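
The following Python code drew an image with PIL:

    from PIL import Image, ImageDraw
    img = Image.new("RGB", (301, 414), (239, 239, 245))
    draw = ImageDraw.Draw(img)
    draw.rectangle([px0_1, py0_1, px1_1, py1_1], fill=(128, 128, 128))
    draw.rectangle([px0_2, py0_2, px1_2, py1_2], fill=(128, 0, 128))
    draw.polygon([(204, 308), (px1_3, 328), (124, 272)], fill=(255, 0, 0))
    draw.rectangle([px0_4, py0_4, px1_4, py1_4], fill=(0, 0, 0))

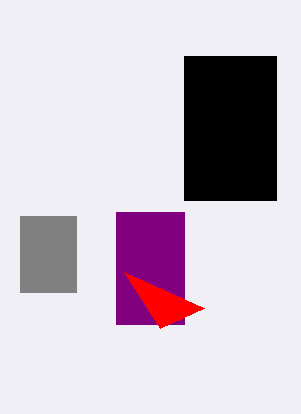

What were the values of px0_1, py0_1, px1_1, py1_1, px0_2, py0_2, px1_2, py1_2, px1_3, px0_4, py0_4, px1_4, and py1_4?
px0_1 = 20
py0_1 = 216
px1_1 = 76
py1_1 = 292
px0_2 = 116
py0_2 = 212
px1_2 = 184
py1_2 = 324
px1_3 = 160
px0_4 = 184
py0_4 = 56
px1_4 = 276
py1_4 = 200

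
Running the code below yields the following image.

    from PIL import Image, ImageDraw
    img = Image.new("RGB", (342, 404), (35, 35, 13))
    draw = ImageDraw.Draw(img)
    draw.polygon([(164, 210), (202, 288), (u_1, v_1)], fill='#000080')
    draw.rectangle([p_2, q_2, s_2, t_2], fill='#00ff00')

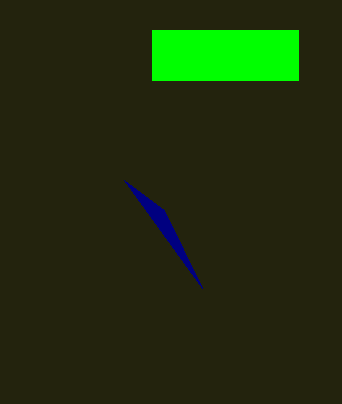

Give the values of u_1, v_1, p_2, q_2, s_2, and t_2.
u_1 = 124; v_1 = 180; p_2 = 152; q_2 = 30; s_2 = 298; t_2 = 80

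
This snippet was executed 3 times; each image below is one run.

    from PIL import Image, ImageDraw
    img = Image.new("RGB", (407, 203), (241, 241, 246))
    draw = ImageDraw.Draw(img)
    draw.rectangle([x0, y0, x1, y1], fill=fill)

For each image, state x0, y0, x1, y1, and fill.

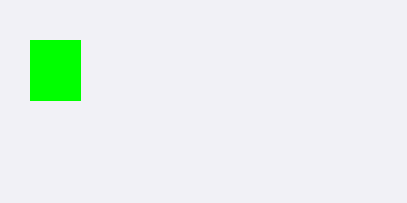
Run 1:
x0 = 30
y0 = 40
x1 = 80
y1 = 100
fill = 'lime'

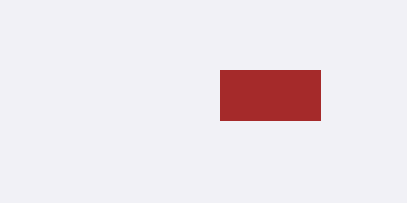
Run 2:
x0 = 220
y0 = 70
x1 = 320
y1 = 120
fill = 'brown'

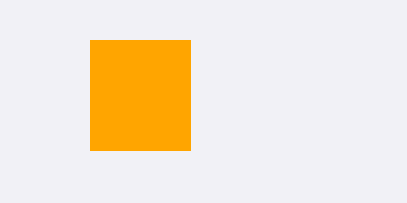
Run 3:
x0 = 90
y0 = 40
x1 = 190
y1 = 150
fill = 'orange'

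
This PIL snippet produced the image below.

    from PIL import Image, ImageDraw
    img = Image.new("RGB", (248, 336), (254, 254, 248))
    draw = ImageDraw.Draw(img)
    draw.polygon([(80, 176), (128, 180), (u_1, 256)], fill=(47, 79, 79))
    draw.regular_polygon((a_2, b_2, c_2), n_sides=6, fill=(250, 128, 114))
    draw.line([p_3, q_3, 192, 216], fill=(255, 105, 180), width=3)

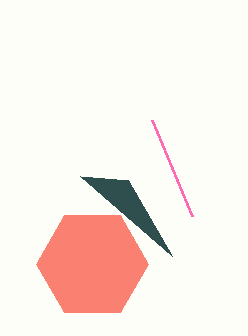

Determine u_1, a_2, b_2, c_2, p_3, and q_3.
u_1 = 172, a_2 = 92, b_2 = 264, c_2 = 56, p_3 = 152, q_3 = 120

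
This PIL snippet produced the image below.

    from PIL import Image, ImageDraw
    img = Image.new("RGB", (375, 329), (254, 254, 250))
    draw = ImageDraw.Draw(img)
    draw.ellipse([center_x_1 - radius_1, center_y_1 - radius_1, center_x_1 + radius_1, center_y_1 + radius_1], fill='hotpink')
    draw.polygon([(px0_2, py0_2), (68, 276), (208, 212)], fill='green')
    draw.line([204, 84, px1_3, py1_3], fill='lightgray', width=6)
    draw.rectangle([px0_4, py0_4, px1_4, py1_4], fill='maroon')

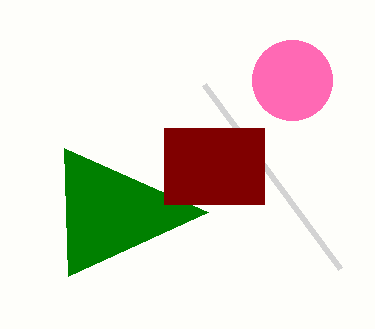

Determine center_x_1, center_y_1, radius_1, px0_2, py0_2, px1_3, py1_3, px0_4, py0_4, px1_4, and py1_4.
center_x_1 = 292
center_y_1 = 80
radius_1 = 40
px0_2 = 64
py0_2 = 148
px1_3 = 340
py1_3 = 268
px0_4 = 164
py0_4 = 128
px1_4 = 264
py1_4 = 204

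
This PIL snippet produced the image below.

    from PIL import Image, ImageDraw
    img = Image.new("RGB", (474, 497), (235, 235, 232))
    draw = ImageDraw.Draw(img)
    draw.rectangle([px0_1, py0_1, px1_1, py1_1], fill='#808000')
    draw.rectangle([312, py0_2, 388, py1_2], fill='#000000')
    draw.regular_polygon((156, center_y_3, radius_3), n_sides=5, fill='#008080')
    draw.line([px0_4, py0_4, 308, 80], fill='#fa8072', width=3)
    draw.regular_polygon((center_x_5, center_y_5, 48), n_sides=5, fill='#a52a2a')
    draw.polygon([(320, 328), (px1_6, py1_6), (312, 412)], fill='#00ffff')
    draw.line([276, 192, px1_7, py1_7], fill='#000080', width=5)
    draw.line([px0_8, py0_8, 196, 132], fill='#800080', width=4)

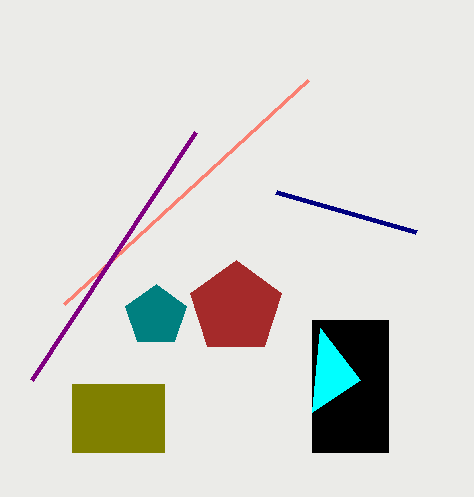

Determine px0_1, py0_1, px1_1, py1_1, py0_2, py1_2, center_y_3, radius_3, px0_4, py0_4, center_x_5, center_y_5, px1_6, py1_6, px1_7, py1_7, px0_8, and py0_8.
px0_1 = 72; py0_1 = 384; px1_1 = 164; py1_1 = 452; py0_2 = 320; py1_2 = 452; center_y_3 = 316; radius_3 = 32; px0_4 = 64; py0_4 = 304; center_x_5 = 236; center_y_5 = 308; px1_6 = 360; py1_6 = 380; px1_7 = 416; py1_7 = 232; px0_8 = 32; py0_8 = 380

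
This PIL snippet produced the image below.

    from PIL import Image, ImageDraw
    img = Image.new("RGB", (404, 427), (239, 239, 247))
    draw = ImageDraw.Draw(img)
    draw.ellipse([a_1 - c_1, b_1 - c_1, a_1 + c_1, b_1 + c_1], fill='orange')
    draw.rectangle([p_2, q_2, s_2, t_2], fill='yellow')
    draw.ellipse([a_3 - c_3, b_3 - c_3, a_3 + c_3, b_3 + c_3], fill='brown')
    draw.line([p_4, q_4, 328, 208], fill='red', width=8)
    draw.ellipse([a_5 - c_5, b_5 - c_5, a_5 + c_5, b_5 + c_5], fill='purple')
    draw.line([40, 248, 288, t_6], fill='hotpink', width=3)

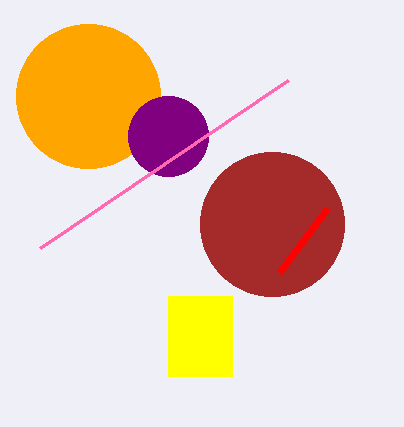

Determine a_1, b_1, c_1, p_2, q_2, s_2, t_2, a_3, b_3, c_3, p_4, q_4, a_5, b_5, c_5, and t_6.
a_1 = 88, b_1 = 96, c_1 = 72, p_2 = 168, q_2 = 296, s_2 = 232, t_2 = 376, a_3 = 272, b_3 = 224, c_3 = 72, p_4 = 280, q_4 = 272, a_5 = 168, b_5 = 136, c_5 = 40, t_6 = 80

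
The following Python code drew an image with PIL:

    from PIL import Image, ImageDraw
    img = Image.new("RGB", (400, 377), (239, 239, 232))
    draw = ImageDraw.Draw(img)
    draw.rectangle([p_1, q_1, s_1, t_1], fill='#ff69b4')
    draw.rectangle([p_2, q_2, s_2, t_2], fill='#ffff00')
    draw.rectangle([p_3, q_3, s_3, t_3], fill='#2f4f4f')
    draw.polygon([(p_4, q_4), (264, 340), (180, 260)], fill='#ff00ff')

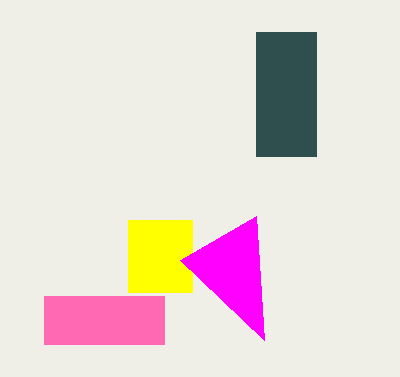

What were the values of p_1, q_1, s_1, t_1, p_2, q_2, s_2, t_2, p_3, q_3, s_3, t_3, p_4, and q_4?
p_1 = 44
q_1 = 296
s_1 = 164
t_1 = 344
p_2 = 128
q_2 = 220
s_2 = 192
t_2 = 292
p_3 = 256
q_3 = 32
s_3 = 316
t_3 = 156
p_4 = 256
q_4 = 216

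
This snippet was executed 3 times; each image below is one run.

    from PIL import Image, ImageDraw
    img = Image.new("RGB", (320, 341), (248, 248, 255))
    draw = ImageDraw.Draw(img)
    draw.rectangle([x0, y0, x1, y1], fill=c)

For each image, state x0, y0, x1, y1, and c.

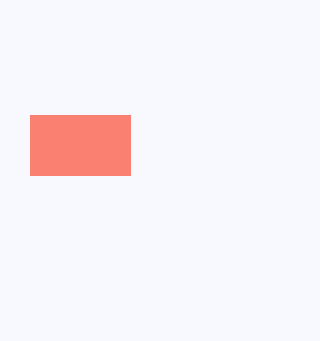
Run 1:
x0 = 30, y0 = 115, x1 = 130, y1 = 175, c = 'salmon'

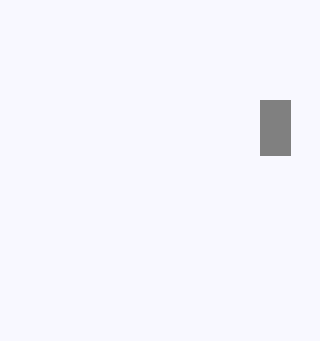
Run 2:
x0 = 260; y0 = 100; x1 = 290; y1 = 155; c = 'gray'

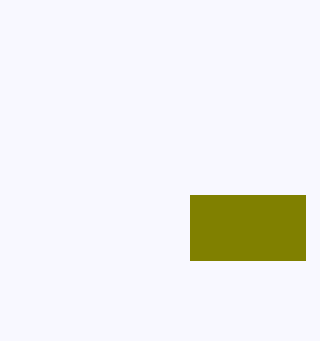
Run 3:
x0 = 190; y0 = 195; x1 = 305; y1 = 260; c = 'olive'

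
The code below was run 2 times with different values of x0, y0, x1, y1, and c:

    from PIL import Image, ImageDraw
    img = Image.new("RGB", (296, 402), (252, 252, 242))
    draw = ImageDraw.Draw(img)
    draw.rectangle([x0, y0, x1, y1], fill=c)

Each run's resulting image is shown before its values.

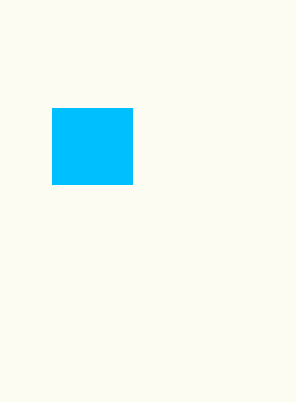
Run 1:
x0 = 52
y0 = 108
x1 = 132
y1 = 184
c = 'deepskyblue'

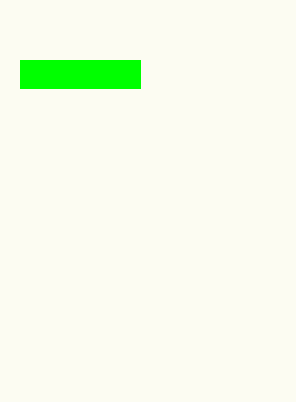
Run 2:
x0 = 20
y0 = 60
x1 = 140
y1 = 88
c = 'lime'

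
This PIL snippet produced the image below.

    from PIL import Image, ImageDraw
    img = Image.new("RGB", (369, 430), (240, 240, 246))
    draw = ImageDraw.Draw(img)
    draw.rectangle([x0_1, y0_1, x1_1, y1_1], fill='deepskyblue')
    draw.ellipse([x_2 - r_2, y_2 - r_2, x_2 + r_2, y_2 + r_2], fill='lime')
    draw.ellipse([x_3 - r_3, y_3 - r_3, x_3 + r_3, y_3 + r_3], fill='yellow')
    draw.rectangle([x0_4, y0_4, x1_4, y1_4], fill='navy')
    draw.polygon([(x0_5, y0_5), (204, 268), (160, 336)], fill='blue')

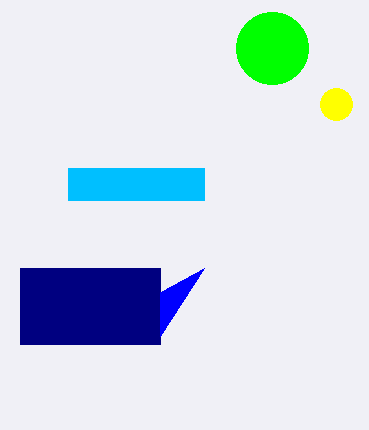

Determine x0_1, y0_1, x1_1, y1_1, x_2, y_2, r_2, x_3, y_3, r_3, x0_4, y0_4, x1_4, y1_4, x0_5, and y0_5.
x0_1 = 68; y0_1 = 168; x1_1 = 204; y1_1 = 200; x_2 = 272; y_2 = 48; r_2 = 36; x_3 = 336; y_3 = 104; r_3 = 16; x0_4 = 20; y0_4 = 268; x1_4 = 160; y1_4 = 344; x0_5 = 160; y0_5 = 292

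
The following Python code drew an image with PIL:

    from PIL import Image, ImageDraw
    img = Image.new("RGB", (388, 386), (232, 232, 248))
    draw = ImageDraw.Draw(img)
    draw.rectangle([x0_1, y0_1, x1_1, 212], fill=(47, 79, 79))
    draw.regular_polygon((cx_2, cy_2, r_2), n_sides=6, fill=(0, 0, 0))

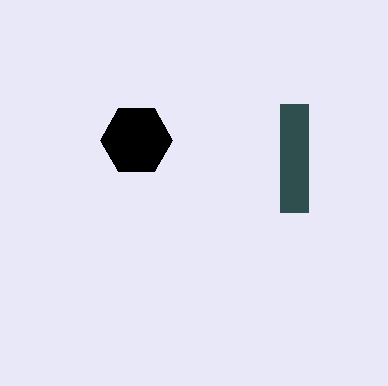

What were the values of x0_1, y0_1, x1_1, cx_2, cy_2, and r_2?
x0_1 = 280
y0_1 = 104
x1_1 = 308
cx_2 = 136
cy_2 = 140
r_2 = 36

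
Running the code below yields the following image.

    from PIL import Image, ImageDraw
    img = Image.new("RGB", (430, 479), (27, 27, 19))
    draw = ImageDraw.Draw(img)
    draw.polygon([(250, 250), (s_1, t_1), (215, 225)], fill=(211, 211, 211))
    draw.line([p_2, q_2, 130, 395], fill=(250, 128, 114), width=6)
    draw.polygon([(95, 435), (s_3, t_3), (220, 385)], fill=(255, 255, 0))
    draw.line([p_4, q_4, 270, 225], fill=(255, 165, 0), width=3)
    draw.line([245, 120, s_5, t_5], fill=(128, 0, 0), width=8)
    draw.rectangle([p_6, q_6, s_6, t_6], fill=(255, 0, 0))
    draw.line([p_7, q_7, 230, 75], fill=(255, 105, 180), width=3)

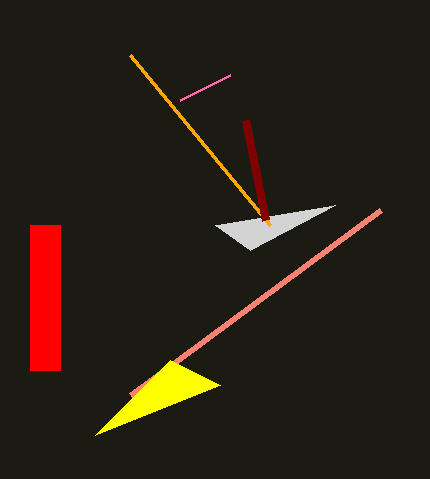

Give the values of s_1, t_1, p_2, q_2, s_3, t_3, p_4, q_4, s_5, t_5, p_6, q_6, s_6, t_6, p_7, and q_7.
s_1 = 335
t_1 = 205
p_2 = 380
q_2 = 210
s_3 = 170
t_3 = 360
p_4 = 130
q_4 = 55
s_5 = 265
t_5 = 220
p_6 = 30
q_6 = 225
s_6 = 60
t_6 = 370
p_7 = 180
q_7 = 100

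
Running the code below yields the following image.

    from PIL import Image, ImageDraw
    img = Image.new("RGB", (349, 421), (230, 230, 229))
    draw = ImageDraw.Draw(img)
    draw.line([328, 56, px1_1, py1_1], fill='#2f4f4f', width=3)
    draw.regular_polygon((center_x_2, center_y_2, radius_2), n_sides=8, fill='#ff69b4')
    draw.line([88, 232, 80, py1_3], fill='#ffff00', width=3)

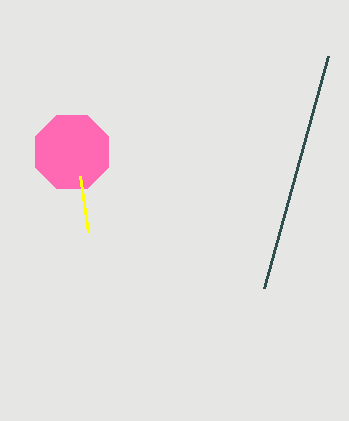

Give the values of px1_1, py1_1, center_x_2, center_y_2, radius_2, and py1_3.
px1_1 = 264
py1_1 = 288
center_x_2 = 72
center_y_2 = 152
radius_2 = 40
py1_3 = 176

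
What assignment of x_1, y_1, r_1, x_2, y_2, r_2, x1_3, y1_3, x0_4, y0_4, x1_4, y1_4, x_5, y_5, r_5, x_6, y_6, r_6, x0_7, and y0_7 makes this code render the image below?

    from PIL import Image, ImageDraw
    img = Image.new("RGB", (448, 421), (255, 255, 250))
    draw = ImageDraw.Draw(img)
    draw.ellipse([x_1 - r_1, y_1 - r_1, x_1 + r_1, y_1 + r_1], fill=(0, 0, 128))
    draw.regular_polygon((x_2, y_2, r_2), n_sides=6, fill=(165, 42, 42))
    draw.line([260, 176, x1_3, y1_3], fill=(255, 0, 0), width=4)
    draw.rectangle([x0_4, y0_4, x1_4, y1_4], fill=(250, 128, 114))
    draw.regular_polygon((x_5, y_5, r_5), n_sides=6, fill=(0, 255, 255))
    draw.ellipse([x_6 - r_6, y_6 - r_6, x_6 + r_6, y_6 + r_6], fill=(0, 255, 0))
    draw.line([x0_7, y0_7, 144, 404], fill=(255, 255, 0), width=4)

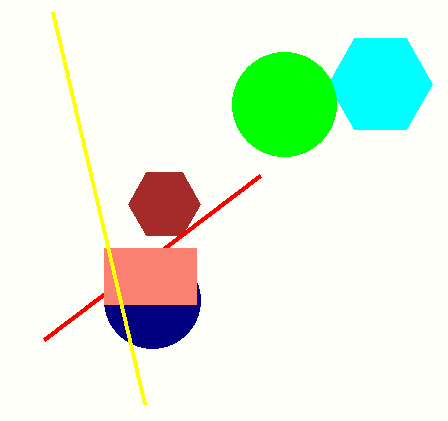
x_1 = 152; y_1 = 300; r_1 = 48; x_2 = 164; y_2 = 204; r_2 = 36; x1_3 = 44; y1_3 = 340; x0_4 = 104; y0_4 = 248; x1_4 = 196; y1_4 = 304; x_5 = 380; y_5 = 84; r_5 = 52; x_6 = 284; y_6 = 104; r_6 = 52; x0_7 = 52; y0_7 = 12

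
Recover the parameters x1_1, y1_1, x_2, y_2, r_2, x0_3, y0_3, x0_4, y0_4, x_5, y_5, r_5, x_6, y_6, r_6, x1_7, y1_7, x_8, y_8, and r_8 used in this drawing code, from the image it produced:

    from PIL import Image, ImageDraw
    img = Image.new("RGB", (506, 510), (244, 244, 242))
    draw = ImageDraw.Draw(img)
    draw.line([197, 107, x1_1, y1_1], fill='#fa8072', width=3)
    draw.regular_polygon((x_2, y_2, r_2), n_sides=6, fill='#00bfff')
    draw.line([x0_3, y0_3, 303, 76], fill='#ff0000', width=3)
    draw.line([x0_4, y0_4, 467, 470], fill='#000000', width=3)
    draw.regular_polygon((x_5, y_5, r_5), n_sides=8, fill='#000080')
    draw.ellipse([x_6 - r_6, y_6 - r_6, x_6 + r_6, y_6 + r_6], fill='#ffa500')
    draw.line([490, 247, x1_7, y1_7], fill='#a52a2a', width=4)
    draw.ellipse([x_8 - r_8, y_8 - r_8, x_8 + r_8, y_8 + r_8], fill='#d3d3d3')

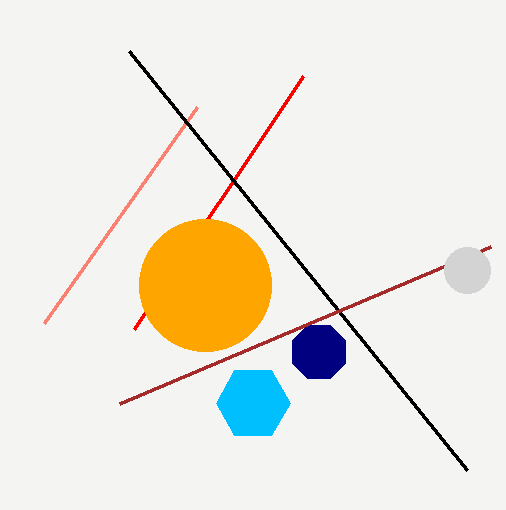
x1_1 = 44
y1_1 = 323
x_2 = 253
y_2 = 403
r_2 = 37
x0_3 = 134
y0_3 = 329
x0_4 = 129
y0_4 = 51
x_5 = 319
y_5 = 352
r_5 = 29
x_6 = 205
y_6 = 285
r_6 = 66
x1_7 = 119
y1_7 = 404
x_8 = 467
y_8 = 270
r_8 = 23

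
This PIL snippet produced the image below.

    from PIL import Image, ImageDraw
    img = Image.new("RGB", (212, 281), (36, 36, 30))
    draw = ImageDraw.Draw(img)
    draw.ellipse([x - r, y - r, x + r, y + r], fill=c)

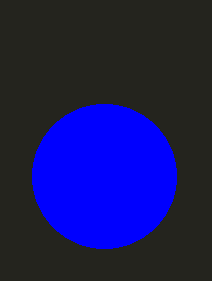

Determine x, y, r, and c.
x = 104, y = 176, r = 72, c = 'blue'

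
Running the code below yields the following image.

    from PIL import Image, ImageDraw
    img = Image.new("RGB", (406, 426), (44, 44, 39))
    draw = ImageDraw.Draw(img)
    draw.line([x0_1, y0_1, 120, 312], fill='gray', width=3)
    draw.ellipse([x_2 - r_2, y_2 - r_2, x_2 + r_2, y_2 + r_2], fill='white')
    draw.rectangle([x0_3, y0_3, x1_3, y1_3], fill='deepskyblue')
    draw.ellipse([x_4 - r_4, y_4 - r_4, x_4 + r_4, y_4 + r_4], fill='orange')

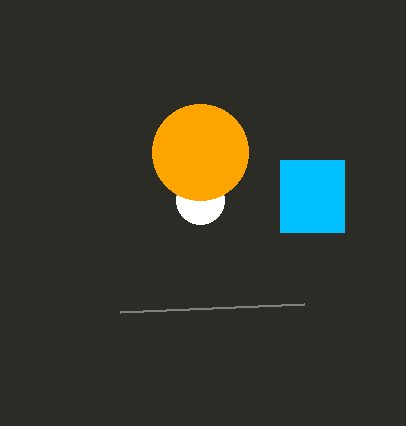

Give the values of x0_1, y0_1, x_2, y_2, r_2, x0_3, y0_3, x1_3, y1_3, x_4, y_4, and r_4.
x0_1 = 304, y0_1 = 304, x_2 = 200, y_2 = 200, r_2 = 24, x0_3 = 280, y0_3 = 160, x1_3 = 344, y1_3 = 232, x_4 = 200, y_4 = 152, r_4 = 48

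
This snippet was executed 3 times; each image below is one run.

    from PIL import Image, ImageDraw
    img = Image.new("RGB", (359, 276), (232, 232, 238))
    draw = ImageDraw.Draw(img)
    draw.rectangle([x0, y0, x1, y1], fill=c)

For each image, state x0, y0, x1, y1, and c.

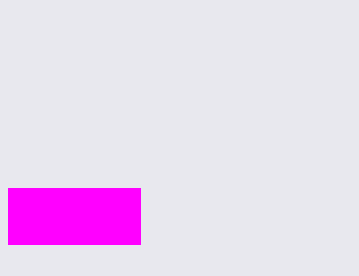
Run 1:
x0 = 8; y0 = 188; x1 = 140; y1 = 244; c = 'magenta'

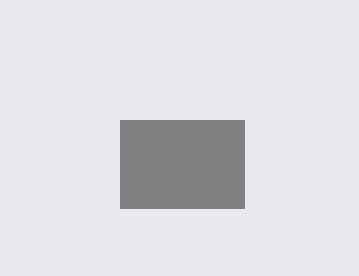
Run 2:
x0 = 120; y0 = 120; x1 = 244; y1 = 208; c = 'gray'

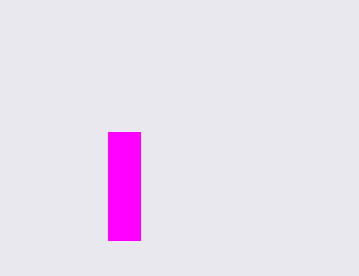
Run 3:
x0 = 108, y0 = 132, x1 = 140, y1 = 240, c = 'magenta'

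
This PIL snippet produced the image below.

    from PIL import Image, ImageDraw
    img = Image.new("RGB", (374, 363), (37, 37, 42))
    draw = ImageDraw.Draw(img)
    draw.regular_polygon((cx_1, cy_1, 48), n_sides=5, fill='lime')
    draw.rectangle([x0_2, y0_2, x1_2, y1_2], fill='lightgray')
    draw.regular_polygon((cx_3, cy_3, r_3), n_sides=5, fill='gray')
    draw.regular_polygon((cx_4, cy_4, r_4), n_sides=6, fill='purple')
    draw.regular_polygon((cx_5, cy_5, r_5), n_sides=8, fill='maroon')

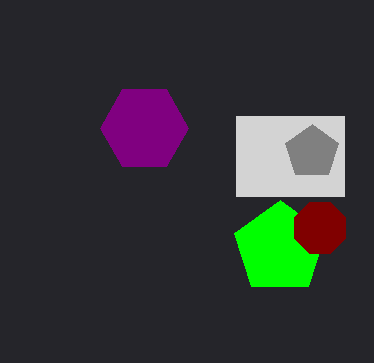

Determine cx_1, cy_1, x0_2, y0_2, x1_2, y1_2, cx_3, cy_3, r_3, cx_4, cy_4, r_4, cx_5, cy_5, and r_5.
cx_1 = 280
cy_1 = 248
x0_2 = 236
y0_2 = 116
x1_2 = 344
y1_2 = 196
cx_3 = 312
cy_3 = 152
r_3 = 28
cx_4 = 144
cy_4 = 128
r_4 = 44
cx_5 = 320
cy_5 = 228
r_5 = 28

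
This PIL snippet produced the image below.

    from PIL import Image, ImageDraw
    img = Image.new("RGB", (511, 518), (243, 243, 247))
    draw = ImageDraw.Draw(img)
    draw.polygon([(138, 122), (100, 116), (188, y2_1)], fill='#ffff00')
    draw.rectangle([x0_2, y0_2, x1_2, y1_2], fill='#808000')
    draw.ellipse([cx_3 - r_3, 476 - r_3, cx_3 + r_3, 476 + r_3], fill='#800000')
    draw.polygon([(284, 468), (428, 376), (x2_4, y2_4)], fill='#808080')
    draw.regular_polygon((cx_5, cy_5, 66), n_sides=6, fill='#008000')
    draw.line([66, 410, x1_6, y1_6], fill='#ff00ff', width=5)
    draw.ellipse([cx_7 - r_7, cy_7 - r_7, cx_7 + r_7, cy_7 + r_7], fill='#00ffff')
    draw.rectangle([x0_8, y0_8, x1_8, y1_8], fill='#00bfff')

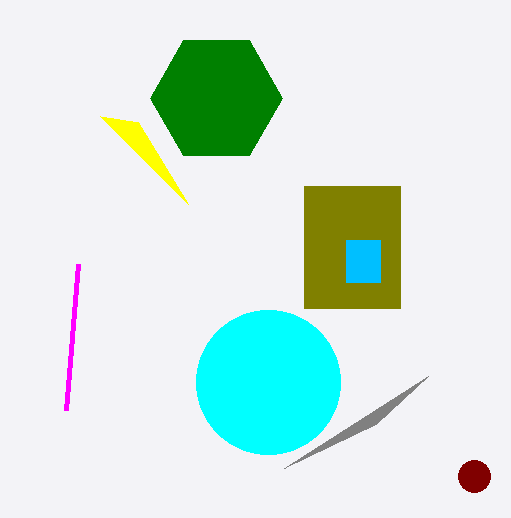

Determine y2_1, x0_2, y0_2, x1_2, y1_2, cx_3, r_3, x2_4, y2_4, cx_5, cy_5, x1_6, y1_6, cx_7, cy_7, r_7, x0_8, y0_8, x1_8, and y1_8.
y2_1 = 204, x0_2 = 304, y0_2 = 186, x1_2 = 400, y1_2 = 308, cx_3 = 474, r_3 = 16, x2_4 = 376, y2_4 = 424, cx_5 = 216, cy_5 = 98, x1_6 = 78, y1_6 = 264, cx_7 = 268, cy_7 = 382, r_7 = 72, x0_8 = 346, y0_8 = 240, x1_8 = 380, y1_8 = 282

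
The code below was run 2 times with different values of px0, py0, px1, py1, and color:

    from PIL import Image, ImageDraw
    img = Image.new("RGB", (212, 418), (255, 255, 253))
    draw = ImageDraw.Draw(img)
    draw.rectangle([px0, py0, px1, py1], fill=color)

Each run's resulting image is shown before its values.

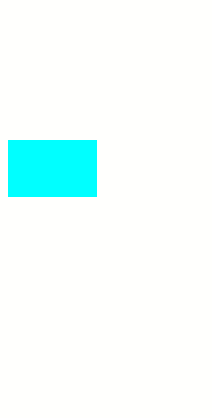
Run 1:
px0 = 8
py0 = 140
px1 = 96
py1 = 196
color = 'cyan'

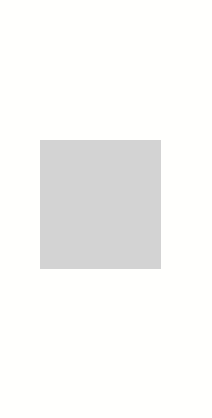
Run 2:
px0 = 40, py0 = 140, px1 = 160, py1 = 268, color = 'lightgray'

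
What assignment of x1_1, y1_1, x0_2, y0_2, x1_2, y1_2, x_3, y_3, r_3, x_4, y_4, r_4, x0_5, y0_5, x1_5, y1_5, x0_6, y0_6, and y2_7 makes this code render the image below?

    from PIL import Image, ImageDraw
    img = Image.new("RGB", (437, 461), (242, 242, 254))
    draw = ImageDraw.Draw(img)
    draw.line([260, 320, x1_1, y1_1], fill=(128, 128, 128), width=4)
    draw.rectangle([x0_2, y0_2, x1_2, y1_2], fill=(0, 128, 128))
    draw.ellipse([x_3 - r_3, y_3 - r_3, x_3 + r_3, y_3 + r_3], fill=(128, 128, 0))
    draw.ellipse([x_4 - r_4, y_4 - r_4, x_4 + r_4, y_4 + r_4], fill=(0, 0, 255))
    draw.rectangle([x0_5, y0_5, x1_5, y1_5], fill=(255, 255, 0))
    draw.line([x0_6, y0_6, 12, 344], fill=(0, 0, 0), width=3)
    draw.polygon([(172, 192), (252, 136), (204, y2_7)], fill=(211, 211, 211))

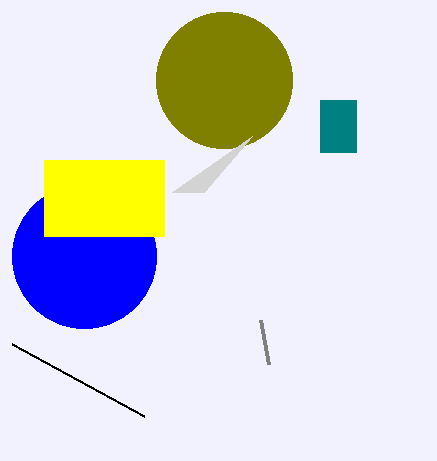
x1_1 = 268, y1_1 = 364, x0_2 = 320, y0_2 = 100, x1_2 = 356, y1_2 = 152, x_3 = 224, y_3 = 80, r_3 = 68, x_4 = 84, y_4 = 256, r_4 = 72, x0_5 = 44, y0_5 = 160, x1_5 = 164, y1_5 = 236, x0_6 = 144, y0_6 = 416, y2_7 = 192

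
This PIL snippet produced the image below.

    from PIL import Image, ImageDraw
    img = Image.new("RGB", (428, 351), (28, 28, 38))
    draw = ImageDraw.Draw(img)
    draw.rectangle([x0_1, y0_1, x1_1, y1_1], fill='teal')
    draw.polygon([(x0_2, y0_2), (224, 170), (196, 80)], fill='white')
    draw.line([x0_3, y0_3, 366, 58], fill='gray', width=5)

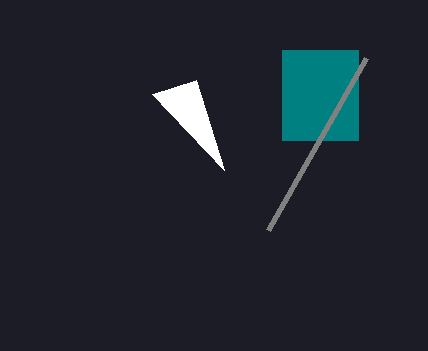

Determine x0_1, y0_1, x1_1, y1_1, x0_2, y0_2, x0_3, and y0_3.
x0_1 = 282
y0_1 = 50
x1_1 = 358
y1_1 = 140
x0_2 = 152
y0_2 = 94
x0_3 = 268
y0_3 = 230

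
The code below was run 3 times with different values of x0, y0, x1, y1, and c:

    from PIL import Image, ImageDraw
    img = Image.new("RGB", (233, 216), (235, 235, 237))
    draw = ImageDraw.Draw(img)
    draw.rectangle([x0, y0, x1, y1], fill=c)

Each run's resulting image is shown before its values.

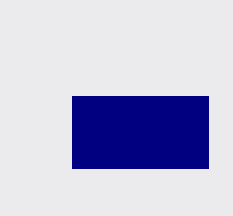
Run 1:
x0 = 72
y0 = 96
x1 = 208
y1 = 168
c = 'navy'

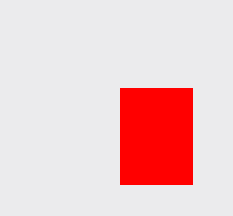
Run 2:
x0 = 120, y0 = 88, x1 = 192, y1 = 184, c = 'red'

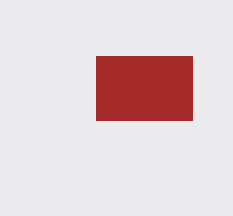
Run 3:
x0 = 96; y0 = 56; x1 = 192; y1 = 120; c = 'brown'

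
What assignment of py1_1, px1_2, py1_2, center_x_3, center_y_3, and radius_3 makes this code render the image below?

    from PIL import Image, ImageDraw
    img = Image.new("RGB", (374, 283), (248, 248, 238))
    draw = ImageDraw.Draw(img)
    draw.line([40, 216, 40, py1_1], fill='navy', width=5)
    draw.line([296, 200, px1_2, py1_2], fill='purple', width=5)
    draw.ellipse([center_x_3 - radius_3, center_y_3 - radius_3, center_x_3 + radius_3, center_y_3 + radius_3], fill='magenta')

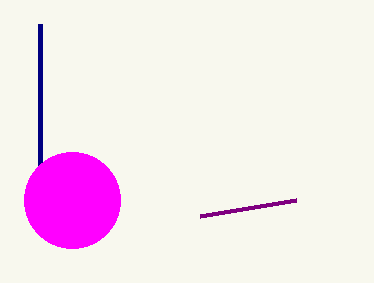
py1_1 = 24, px1_2 = 200, py1_2 = 216, center_x_3 = 72, center_y_3 = 200, radius_3 = 48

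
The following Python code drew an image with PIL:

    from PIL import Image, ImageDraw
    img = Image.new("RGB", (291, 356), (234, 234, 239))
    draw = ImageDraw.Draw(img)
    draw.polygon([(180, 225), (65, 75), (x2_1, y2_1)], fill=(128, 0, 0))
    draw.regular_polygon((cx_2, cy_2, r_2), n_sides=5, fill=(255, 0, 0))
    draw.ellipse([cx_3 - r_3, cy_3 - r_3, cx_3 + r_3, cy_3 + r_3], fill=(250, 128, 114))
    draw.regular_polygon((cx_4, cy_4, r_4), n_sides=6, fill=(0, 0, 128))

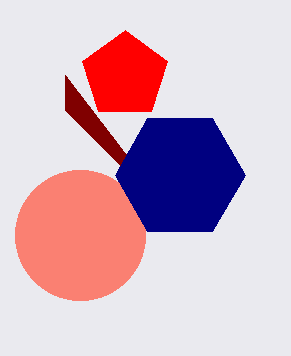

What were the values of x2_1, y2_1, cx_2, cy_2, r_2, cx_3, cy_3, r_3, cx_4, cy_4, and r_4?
x2_1 = 65, y2_1 = 110, cx_2 = 125, cy_2 = 75, r_2 = 45, cx_3 = 80, cy_3 = 235, r_3 = 65, cx_4 = 180, cy_4 = 175, r_4 = 65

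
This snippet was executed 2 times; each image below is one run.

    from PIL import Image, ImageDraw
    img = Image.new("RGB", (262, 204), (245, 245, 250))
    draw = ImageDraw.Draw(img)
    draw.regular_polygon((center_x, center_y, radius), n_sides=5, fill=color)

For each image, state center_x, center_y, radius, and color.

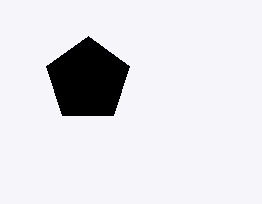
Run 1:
center_x = 88
center_y = 80
radius = 44
color = 'black'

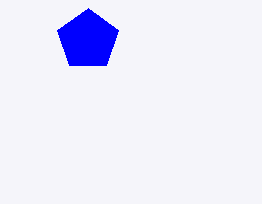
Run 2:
center_x = 88, center_y = 40, radius = 32, color = 'blue'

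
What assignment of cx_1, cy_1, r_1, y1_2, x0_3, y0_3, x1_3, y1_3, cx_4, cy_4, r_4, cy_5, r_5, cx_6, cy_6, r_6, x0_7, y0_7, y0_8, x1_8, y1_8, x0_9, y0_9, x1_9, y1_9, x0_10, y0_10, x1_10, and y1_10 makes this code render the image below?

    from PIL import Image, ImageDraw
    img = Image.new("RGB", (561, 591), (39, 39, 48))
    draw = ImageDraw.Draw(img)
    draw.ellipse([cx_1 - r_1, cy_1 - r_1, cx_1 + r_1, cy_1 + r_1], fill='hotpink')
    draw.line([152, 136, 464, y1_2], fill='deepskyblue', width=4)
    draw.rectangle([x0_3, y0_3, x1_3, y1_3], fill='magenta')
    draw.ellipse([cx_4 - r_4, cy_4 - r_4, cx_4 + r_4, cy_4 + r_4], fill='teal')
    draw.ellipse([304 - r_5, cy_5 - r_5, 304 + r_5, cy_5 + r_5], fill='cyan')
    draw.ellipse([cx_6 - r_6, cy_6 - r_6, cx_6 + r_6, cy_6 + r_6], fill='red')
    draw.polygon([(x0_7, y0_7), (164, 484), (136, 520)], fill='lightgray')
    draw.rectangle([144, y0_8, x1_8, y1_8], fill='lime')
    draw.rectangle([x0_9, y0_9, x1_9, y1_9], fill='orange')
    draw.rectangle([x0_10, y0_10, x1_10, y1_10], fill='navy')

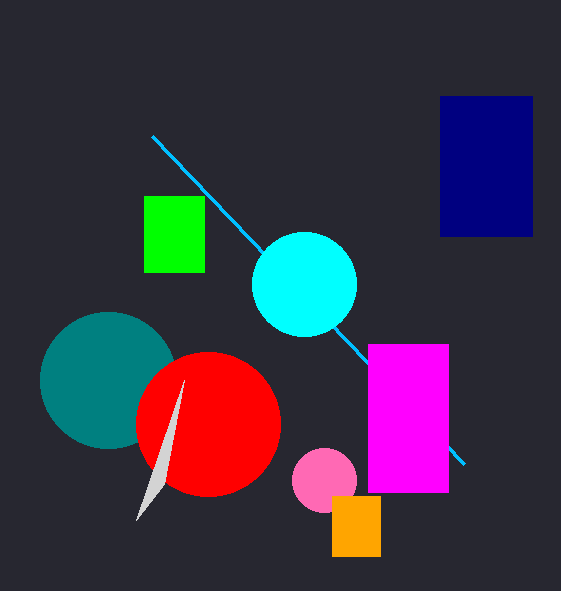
cx_1 = 324
cy_1 = 480
r_1 = 32
y1_2 = 464
x0_3 = 368
y0_3 = 344
x1_3 = 448
y1_3 = 492
cx_4 = 108
cy_4 = 380
r_4 = 68
cy_5 = 284
r_5 = 52
cx_6 = 208
cy_6 = 424
r_6 = 72
x0_7 = 184
y0_7 = 380
y0_8 = 196
x1_8 = 204
y1_8 = 272
x0_9 = 332
y0_9 = 496
x1_9 = 380
y1_9 = 556
x0_10 = 440
y0_10 = 96
x1_10 = 532
y1_10 = 236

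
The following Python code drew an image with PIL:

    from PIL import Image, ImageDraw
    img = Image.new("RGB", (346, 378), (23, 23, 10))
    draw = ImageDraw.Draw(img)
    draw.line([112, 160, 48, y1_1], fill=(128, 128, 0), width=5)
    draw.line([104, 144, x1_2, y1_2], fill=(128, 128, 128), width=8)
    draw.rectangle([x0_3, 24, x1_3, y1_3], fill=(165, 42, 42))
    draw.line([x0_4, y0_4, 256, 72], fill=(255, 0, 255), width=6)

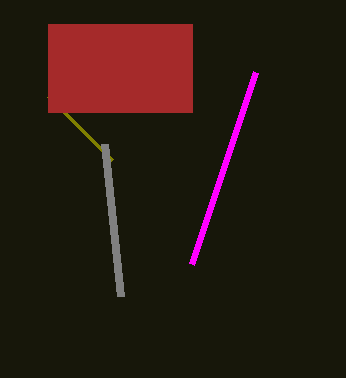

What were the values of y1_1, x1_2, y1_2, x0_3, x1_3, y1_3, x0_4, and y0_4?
y1_1 = 96; x1_2 = 120; y1_2 = 296; x0_3 = 48; x1_3 = 192; y1_3 = 112; x0_4 = 192; y0_4 = 264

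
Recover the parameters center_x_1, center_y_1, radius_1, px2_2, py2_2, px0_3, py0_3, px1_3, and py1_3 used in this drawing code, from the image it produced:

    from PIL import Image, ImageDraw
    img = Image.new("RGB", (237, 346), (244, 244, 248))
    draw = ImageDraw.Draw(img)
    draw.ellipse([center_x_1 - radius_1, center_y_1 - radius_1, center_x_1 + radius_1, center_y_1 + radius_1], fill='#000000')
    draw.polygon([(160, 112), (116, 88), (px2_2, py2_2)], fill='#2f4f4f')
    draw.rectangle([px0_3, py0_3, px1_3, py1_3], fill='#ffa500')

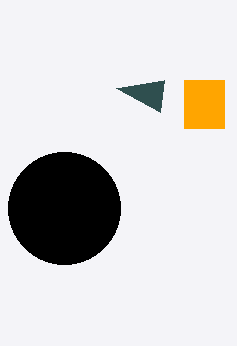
center_x_1 = 64
center_y_1 = 208
radius_1 = 56
px2_2 = 164
py2_2 = 80
px0_3 = 184
py0_3 = 80
px1_3 = 224
py1_3 = 128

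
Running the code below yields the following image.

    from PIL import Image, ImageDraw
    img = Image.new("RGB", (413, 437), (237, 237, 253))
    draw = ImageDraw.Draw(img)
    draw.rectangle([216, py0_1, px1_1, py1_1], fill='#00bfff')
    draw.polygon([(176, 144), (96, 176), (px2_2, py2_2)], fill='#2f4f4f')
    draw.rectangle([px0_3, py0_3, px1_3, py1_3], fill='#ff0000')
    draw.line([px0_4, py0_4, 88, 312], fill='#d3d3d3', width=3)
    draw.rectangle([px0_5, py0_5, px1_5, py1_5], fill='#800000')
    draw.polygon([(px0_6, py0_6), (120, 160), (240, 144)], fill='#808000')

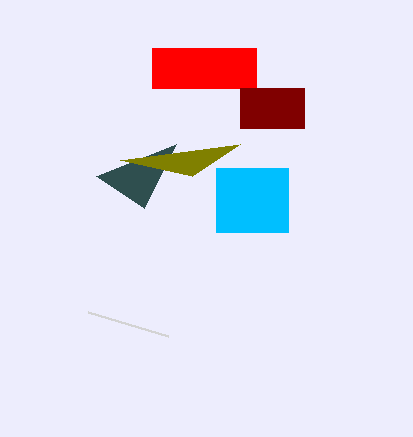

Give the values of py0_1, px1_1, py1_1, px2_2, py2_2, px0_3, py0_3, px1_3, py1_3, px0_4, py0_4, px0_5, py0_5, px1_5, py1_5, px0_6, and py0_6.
py0_1 = 168
px1_1 = 288
py1_1 = 232
px2_2 = 144
py2_2 = 208
px0_3 = 152
py0_3 = 48
px1_3 = 256
py1_3 = 88
px0_4 = 168
py0_4 = 336
px0_5 = 240
py0_5 = 88
px1_5 = 304
py1_5 = 128
px0_6 = 192
py0_6 = 176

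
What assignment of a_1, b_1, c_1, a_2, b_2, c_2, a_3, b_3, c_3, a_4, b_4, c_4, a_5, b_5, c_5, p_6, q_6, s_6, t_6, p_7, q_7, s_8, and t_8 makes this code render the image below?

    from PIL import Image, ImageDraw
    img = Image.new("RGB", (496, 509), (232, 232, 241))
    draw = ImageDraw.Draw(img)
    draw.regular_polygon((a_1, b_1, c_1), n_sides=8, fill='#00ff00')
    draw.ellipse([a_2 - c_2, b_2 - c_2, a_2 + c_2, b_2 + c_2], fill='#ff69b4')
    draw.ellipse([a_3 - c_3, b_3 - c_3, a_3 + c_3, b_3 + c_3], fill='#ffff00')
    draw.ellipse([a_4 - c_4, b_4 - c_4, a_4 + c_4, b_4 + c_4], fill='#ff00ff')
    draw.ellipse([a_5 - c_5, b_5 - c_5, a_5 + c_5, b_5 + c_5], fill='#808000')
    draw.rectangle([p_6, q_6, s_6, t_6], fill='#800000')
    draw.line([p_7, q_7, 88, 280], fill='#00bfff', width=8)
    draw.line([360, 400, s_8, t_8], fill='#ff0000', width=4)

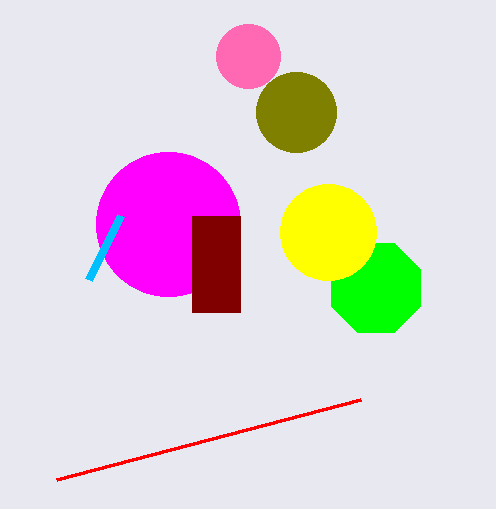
a_1 = 376, b_1 = 288, c_1 = 48, a_2 = 248, b_2 = 56, c_2 = 32, a_3 = 328, b_3 = 232, c_3 = 48, a_4 = 168, b_4 = 224, c_4 = 72, a_5 = 296, b_5 = 112, c_5 = 40, p_6 = 192, q_6 = 216, s_6 = 240, t_6 = 312, p_7 = 120, q_7 = 216, s_8 = 56, t_8 = 480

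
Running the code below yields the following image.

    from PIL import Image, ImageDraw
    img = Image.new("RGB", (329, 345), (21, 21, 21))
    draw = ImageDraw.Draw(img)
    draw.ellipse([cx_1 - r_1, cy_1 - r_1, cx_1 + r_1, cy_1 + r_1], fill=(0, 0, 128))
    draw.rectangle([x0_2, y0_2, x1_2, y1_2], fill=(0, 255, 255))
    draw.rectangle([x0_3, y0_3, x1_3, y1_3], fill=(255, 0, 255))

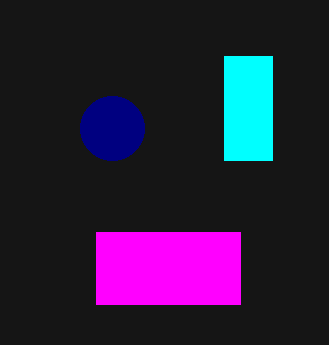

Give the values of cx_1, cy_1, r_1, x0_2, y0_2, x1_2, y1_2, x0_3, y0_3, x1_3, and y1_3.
cx_1 = 112
cy_1 = 128
r_1 = 32
x0_2 = 224
y0_2 = 56
x1_2 = 272
y1_2 = 160
x0_3 = 96
y0_3 = 232
x1_3 = 240
y1_3 = 304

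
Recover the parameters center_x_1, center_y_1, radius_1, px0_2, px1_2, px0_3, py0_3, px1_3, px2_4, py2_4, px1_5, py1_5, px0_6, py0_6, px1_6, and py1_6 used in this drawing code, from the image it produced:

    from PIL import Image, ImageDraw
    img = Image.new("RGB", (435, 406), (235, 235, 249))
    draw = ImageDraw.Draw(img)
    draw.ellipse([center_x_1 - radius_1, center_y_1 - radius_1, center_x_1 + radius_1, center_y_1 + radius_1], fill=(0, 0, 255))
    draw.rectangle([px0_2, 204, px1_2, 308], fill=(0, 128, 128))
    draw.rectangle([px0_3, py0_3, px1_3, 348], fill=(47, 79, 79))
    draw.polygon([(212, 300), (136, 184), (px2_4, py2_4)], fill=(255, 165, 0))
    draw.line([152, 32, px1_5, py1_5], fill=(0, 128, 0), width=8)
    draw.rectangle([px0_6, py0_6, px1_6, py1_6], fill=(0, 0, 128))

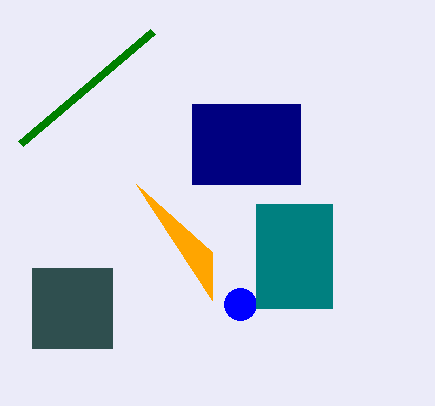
center_x_1 = 240
center_y_1 = 304
radius_1 = 16
px0_2 = 256
px1_2 = 332
px0_3 = 32
py0_3 = 268
px1_3 = 112
px2_4 = 212
py2_4 = 252
px1_5 = 20
py1_5 = 144
px0_6 = 192
py0_6 = 104
px1_6 = 300
py1_6 = 184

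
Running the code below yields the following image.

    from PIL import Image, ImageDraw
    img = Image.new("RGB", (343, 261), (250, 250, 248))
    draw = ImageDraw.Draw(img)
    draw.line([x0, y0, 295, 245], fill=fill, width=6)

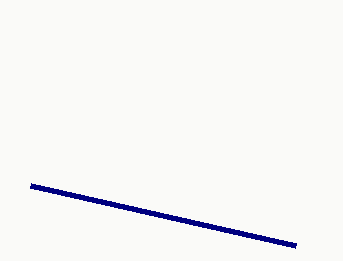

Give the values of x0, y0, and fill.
x0 = 30, y0 = 185, fill = 'navy'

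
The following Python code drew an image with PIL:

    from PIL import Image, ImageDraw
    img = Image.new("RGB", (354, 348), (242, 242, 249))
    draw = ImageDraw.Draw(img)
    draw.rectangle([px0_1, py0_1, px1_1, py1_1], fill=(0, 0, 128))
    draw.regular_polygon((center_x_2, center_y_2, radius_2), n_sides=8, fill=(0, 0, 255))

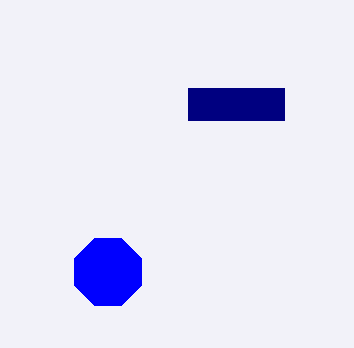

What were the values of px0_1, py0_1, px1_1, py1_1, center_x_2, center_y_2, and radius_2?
px0_1 = 188, py0_1 = 88, px1_1 = 284, py1_1 = 120, center_x_2 = 108, center_y_2 = 272, radius_2 = 36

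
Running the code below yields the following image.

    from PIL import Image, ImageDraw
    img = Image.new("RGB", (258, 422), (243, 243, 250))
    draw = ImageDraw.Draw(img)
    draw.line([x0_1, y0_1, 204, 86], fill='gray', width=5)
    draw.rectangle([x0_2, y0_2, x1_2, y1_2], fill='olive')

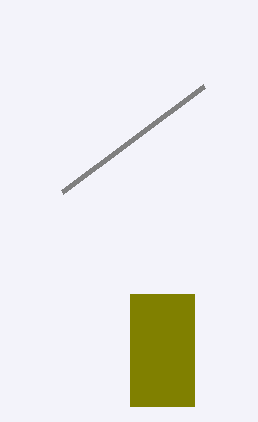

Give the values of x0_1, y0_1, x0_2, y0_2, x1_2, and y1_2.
x0_1 = 62
y0_1 = 192
x0_2 = 130
y0_2 = 294
x1_2 = 194
y1_2 = 406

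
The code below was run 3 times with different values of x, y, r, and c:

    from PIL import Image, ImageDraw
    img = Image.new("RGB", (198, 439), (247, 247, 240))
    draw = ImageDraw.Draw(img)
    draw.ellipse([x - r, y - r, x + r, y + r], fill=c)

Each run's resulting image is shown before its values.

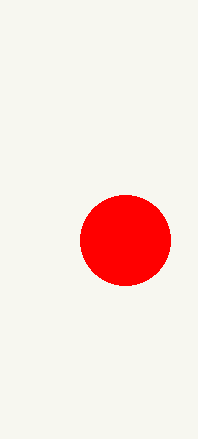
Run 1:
x = 125; y = 240; r = 45; c = 'red'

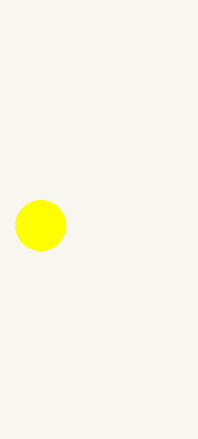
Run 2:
x = 40, y = 225, r = 25, c = 'yellow'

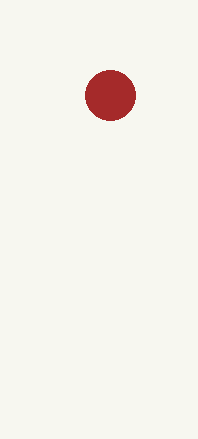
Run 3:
x = 110; y = 95; r = 25; c = 'brown'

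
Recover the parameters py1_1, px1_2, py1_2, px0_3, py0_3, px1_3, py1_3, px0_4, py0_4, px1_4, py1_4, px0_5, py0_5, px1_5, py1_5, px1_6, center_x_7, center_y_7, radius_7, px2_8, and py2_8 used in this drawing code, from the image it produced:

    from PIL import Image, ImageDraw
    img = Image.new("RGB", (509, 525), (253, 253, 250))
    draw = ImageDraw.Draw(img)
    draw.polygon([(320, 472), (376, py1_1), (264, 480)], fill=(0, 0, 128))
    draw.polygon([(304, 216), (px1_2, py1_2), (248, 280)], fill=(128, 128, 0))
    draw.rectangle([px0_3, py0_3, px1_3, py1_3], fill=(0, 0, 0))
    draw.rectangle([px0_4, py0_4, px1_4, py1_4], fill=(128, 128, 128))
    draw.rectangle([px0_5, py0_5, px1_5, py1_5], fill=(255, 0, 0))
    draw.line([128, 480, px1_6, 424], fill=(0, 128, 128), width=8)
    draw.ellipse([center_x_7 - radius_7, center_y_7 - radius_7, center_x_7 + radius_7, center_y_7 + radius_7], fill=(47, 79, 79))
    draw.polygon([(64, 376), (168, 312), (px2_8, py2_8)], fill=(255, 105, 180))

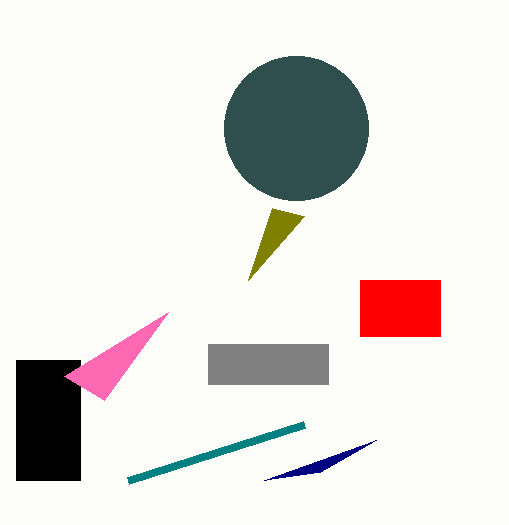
py1_1 = 440; px1_2 = 272; py1_2 = 208; px0_3 = 16; py0_3 = 360; px1_3 = 80; py1_3 = 480; px0_4 = 208; py0_4 = 344; px1_4 = 328; py1_4 = 384; px0_5 = 360; py0_5 = 280; px1_5 = 440; py1_5 = 336; px1_6 = 304; center_x_7 = 296; center_y_7 = 128; radius_7 = 72; px2_8 = 104; py2_8 = 400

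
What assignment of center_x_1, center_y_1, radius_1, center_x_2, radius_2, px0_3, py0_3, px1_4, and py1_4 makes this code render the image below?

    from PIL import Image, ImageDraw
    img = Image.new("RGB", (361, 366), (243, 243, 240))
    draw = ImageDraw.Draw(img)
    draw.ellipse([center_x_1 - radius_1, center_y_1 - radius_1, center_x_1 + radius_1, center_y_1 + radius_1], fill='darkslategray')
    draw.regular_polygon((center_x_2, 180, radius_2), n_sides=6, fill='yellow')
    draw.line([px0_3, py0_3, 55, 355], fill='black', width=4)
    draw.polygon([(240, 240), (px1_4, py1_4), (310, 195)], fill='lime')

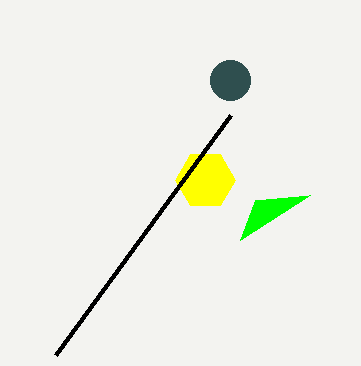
center_x_1 = 230, center_y_1 = 80, radius_1 = 20, center_x_2 = 205, radius_2 = 30, px0_3 = 230, py0_3 = 115, px1_4 = 255, py1_4 = 200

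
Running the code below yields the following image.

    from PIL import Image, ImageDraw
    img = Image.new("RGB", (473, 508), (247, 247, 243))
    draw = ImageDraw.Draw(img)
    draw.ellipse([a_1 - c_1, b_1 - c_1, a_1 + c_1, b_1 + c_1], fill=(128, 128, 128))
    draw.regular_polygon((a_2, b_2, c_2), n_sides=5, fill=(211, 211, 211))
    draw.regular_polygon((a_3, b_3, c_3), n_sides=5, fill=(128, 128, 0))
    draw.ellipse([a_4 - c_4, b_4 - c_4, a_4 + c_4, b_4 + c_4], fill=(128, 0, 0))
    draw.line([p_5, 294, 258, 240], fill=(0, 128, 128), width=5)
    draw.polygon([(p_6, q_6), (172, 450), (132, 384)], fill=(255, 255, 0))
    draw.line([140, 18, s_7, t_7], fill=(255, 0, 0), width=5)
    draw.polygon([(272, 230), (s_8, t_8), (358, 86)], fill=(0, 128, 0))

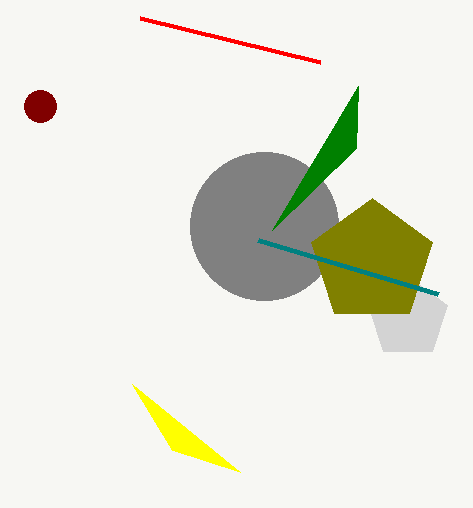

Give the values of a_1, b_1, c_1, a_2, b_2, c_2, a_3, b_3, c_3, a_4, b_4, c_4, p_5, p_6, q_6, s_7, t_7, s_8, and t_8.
a_1 = 264
b_1 = 226
c_1 = 74
a_2 = 408
b_2 = 318
c_2 = 42
a_3 = 372
b_3 = 262
c_3 = 64
a_4 = 40
b_4 = 106
c_4 = 16
p_5 = 438
p_6 = 240
q_6 = 472
s_7 = 320
t_7 = 62
s_8 = 356
t_8 = 148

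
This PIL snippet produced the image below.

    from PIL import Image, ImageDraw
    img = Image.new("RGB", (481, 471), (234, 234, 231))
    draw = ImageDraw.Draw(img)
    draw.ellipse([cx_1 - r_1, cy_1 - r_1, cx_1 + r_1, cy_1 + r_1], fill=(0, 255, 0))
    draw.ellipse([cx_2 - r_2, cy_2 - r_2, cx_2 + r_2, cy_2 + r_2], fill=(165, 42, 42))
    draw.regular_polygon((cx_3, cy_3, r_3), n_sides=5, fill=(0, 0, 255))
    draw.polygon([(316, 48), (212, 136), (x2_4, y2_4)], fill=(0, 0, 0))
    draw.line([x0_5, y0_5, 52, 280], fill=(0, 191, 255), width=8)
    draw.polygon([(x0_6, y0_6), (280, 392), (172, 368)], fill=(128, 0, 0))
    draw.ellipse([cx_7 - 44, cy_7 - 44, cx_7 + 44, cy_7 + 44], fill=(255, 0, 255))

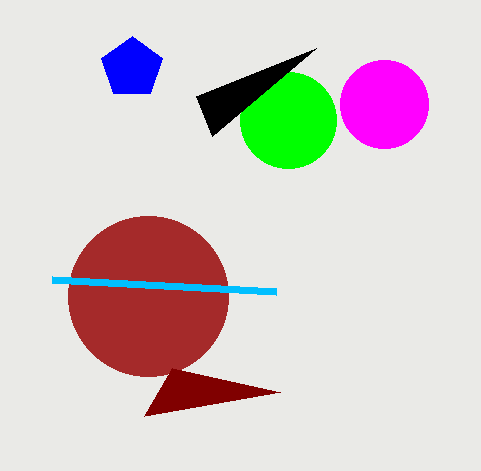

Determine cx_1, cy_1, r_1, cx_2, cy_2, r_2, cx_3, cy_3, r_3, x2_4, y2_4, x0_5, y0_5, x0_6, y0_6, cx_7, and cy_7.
cx_1 = 288
cy_1 = 120
r_1 = 48
cx_2 = 148
cy_2 = 296
r_2 = 80
cx_3 = 132
cy_3 = 68
r_3 = 32
x2_4 = 196
y2_4 = 96
x0_5 = 276
y0_5 = 292
x0_6 = 144
y0_6 = 416
cx_7 = 384
cy_7 = 104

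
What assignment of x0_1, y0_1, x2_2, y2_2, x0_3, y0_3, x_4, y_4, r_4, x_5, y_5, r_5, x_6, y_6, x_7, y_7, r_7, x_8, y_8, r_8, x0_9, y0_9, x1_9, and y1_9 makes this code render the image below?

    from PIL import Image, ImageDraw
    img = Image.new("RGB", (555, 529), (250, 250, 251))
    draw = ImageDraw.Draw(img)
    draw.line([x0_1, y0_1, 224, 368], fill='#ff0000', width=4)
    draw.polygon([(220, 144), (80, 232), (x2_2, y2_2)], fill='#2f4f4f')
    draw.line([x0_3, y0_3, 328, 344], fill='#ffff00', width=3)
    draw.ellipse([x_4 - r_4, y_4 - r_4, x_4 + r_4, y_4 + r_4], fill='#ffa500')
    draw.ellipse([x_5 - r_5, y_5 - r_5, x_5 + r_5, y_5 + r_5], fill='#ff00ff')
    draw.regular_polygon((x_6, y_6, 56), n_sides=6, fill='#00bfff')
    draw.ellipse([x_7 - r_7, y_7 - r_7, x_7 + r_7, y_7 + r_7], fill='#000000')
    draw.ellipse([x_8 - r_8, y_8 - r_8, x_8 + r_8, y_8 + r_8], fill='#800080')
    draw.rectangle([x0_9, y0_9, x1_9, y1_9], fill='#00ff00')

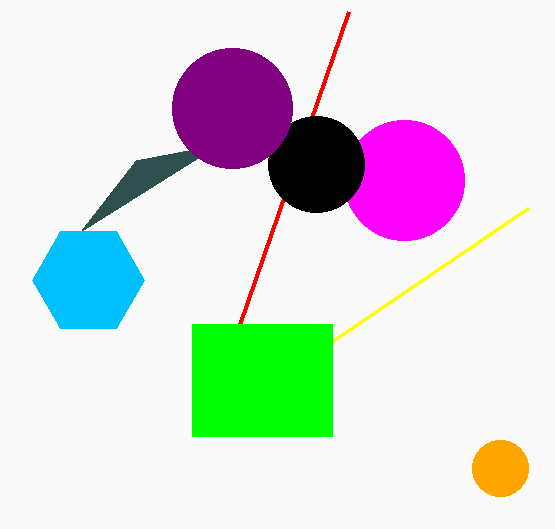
x0_1 = 348
y0_1 = 12
x2_2 = 136
y2_2 = 160
x0_3 = 528
y0_3 = 208
x_4 = 500
y_4 = 468
r_4 = 28
x_5 = 404
y_5 = 180
r_5 = 60
x_6 = 88
y_6 = 280
x_7 = 316
y_7 = 164
r_7 = 48
x_8 = 232
y_8 = 108
r_8 = 60
x0_9 = 192
y0_9 = 324
x1_9 = 332
y1_9 = 436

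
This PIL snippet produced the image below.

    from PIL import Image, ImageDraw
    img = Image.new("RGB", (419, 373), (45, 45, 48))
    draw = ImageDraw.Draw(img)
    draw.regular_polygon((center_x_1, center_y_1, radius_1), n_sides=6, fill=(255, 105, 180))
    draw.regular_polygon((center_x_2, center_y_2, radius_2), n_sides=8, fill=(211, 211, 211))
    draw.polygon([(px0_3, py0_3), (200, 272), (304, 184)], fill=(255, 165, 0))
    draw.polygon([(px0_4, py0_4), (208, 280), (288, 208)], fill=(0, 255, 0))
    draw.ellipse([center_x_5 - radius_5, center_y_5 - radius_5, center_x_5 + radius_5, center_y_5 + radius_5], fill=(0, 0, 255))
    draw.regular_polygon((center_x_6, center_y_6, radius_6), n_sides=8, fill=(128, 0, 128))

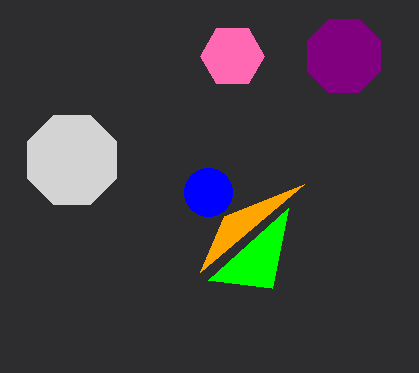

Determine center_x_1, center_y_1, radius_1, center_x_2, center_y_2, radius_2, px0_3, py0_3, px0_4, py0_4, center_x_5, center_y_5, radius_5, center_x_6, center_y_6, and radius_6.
center_x_1 = 232; center_y_1 = 56; radius_1 = 32; center_x_2 = 72; center_y_2 = 160; radius_2 = 48; px0_3 = 224; py0_3 = 216; px0_4 = 272; py0_4 = 288; center_x_5 = 208; center_y_5 = 192; radius_5 = 24; center_x_6 = 344; center_y_6 = 56; radius_6 = 40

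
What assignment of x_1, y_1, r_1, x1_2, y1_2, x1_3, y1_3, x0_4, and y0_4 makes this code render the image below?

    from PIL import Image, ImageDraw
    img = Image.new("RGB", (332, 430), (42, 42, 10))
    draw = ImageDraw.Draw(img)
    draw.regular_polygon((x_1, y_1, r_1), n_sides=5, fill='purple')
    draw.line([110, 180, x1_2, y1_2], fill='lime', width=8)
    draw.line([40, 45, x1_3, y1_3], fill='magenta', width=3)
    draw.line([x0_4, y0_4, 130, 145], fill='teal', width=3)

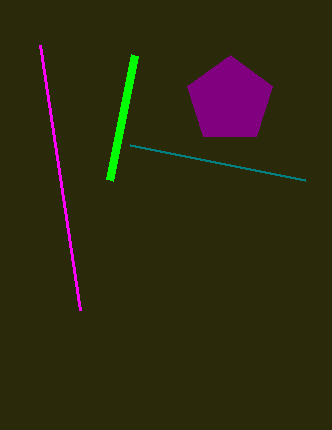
x_1 = 230; y_1 = 100; r_1 = 45; x1_2 = 135; y1_2 = 55; x1_3 = 80; y1_3 = 310; x0_4 = 305; y0_4 = 180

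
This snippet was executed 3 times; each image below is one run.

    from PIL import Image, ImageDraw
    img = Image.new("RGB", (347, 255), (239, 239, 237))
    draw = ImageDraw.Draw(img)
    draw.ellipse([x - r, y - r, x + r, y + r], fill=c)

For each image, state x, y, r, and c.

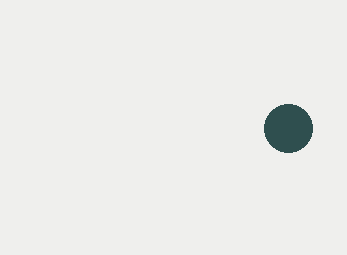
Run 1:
x = 288, y = 128, r = 24, c = 'darkslategray'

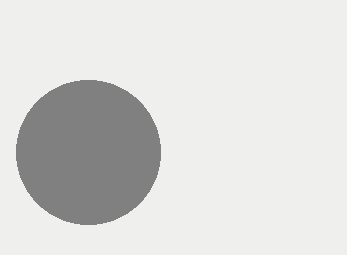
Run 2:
x = 88
y = 152
r = 72
c = 'gray'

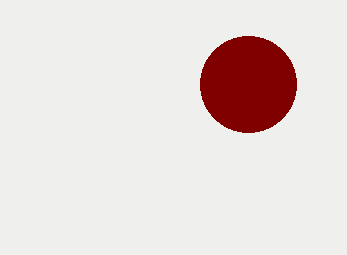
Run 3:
x = 248
y = 84
r = 48
c = 'maroon'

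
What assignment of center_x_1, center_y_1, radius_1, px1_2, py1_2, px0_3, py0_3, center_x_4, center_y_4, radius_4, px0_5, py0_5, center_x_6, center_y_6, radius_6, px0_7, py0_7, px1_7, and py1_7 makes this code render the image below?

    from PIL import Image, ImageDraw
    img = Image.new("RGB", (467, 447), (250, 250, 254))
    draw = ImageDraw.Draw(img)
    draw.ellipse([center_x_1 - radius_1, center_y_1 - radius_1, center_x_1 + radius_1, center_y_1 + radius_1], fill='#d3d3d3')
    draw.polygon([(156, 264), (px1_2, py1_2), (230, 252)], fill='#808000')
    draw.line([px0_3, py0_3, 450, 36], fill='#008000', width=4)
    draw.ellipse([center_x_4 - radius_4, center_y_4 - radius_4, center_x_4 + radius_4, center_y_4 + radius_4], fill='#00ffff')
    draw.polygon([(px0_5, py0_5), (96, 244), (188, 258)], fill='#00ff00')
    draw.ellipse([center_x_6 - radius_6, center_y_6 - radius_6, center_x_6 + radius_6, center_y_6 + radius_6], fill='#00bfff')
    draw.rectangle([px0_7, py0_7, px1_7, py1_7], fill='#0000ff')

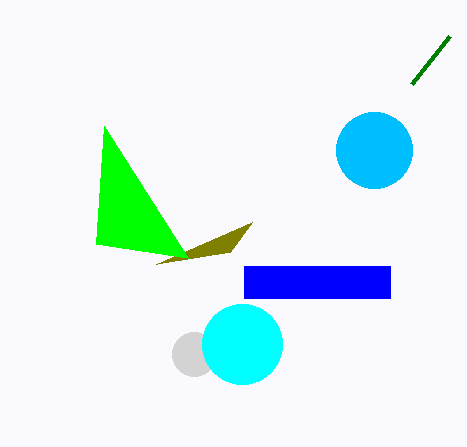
center_x_1 = 194
center_y_1 = 354
radius_1 = 22
px1_2 = 252
py1_2 = 222
px0_3 = 412
py0_3 = 84
center_x_4 = 242
center_y_4 = 344
radius_4 = 40
px0_5 = 104
py0_5 = 126
center_x_6 = 374
center_y_6 = 150
radius_6 = 38
px0_7 = 244
py0_7 = 266
px1_7 = 390
py1_7 = 298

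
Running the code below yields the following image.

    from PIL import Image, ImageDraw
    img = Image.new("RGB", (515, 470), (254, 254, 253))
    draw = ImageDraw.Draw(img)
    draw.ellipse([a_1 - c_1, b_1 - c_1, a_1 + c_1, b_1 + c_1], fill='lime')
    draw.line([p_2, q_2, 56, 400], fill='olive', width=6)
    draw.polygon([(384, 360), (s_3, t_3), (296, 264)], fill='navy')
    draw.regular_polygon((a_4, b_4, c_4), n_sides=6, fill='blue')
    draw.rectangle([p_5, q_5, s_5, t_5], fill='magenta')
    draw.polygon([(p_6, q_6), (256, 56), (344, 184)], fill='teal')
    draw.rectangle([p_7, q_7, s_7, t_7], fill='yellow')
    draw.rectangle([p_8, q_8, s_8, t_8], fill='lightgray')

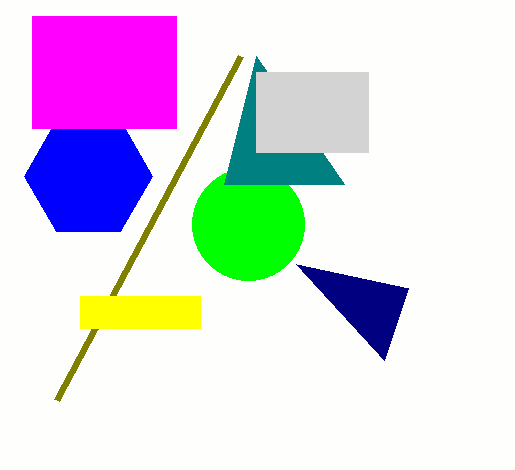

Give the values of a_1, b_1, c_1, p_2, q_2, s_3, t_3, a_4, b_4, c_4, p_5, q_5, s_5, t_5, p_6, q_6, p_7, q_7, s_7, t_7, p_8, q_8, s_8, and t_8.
a_1 = 248
b_1 = 224
c_1 = 56
p_2 = 240
q_2 = 56
s_3 = 408
t_3 = 288
a_4 = 88
b_4 = 176
c_4 = 64
p_5 = 32
q_5 = 16
s_5 = 176
t_5 = 128
p_6 = 224
q_6 = 184
p_7 = 80
q_7 = 296
s_7 = 200
t_7 = 328
p_8 = 256
q_8 = 72
s_8 = 368
t_8 = 152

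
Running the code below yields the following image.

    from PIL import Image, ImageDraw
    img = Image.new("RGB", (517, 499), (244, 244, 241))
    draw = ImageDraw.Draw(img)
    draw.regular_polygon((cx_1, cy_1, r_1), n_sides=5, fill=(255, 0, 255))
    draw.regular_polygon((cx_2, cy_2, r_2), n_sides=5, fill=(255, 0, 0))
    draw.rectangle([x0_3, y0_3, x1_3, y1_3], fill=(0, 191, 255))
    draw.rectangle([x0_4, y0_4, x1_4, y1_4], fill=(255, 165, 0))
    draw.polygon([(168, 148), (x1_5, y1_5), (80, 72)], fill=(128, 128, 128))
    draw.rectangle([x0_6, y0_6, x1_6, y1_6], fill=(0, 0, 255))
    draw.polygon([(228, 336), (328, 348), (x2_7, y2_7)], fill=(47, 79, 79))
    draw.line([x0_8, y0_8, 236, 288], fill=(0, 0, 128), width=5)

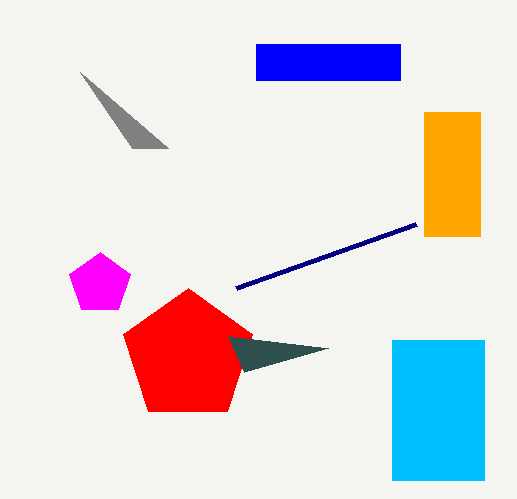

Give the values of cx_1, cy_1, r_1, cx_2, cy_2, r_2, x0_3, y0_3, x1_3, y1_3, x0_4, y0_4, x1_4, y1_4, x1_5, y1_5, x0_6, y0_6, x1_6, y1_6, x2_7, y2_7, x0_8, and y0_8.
cx_1 = 100; cy_1 = 284; r_1 = 32; cx_2 = 188; cy_2 = 356; r_2 = 68; x0_3 = 392; y0_3 = 340; x1_3 = 484; y1_3 = 480; x0_4 = 424; y0_4 = 112; x1_4 = 480; y1_4 = 236; x1_5 = 132; y1_5 = 148; x0_6 = 256; y0_6 = 44; x1_6 = 400; y1_6 = 80; x2_7 = 244; y2_7 = 372; x0_8 = 416; y0_8 = 224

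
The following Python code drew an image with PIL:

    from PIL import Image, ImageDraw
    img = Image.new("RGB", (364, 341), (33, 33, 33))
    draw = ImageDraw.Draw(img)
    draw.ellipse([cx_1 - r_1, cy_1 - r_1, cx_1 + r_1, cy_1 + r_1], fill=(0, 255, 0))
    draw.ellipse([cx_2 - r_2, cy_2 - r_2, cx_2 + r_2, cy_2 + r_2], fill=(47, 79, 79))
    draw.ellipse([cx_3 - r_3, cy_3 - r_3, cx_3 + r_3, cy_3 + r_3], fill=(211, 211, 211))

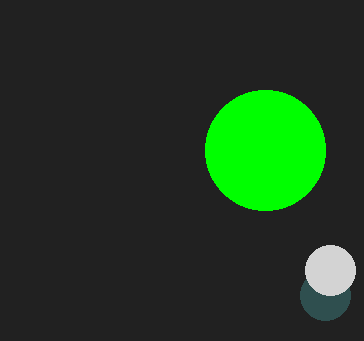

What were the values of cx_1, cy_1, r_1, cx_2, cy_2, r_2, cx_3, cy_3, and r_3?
cx_1 = 265; cy_1 = 150; r_1 = 60; cx_2 = 325; cy_2 = 295; r_2 = 25; cx_3 = 330; cy_3 = 270; r_3 = 25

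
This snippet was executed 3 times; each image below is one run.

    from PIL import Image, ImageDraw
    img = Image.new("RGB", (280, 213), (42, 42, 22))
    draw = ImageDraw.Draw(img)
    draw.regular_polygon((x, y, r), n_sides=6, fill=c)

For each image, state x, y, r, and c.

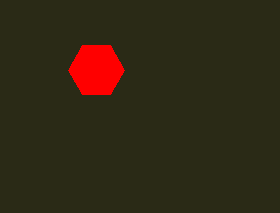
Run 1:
x = 96, y = 70, r = 28, c = 'red'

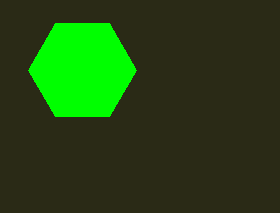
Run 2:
x = 82
y = 70
r = 54
c = 'lime'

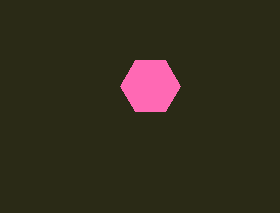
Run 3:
x = 150; y = 86; r = 30; c = 'hotpink'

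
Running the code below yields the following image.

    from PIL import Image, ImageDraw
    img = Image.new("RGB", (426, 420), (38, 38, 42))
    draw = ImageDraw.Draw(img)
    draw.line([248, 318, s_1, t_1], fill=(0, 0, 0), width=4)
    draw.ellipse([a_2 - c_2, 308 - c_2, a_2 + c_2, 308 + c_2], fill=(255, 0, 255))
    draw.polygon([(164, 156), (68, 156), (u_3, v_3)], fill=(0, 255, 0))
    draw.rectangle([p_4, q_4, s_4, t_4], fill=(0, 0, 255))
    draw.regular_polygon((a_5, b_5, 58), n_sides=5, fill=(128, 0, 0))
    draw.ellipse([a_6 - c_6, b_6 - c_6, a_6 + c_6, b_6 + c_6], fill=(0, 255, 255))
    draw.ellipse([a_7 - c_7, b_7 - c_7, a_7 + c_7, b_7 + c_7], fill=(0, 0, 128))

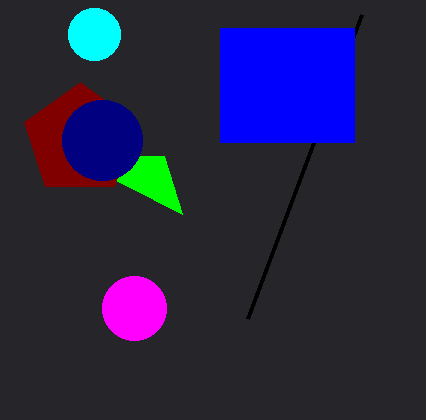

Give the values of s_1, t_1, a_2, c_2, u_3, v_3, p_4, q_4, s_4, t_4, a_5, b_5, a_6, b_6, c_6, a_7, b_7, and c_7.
s_1 = 362, t_1 = 14, a_2 = 134, c_2 = 32, u_3 = 182, v_3 = 214, p_4 = 220, q_4 = 28, s_4 = 354, t_4 = 142, a_5 = 80, b_5 = 140, a_6 = 94, b_6 = 34, c_6 = 26, a_7 = 102, b_7 = 140, c_7 = 40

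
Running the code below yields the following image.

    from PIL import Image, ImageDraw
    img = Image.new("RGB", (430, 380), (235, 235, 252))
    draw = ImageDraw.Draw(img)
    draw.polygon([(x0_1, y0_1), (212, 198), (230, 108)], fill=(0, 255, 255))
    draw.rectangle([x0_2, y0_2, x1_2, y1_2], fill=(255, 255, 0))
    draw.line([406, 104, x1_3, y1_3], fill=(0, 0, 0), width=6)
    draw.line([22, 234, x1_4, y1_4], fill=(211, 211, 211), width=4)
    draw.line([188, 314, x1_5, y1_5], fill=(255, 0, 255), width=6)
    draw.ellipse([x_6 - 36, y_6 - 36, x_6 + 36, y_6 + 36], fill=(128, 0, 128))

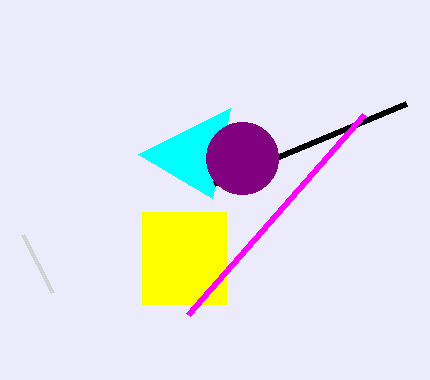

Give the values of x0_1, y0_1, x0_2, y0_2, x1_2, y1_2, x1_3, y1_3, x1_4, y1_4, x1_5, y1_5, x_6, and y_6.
x0_1 = 138, y0_1 = 154, x0_2 = 142, y0_2 = 212, x1_2 = 226, y1_2 = 304, x1_3 = 214, y1_3 = 184, x1_4 = 52, y1_4 = 292, x1_5 = 364, y1_5 = 114, x_6 = 242, y_6 = 158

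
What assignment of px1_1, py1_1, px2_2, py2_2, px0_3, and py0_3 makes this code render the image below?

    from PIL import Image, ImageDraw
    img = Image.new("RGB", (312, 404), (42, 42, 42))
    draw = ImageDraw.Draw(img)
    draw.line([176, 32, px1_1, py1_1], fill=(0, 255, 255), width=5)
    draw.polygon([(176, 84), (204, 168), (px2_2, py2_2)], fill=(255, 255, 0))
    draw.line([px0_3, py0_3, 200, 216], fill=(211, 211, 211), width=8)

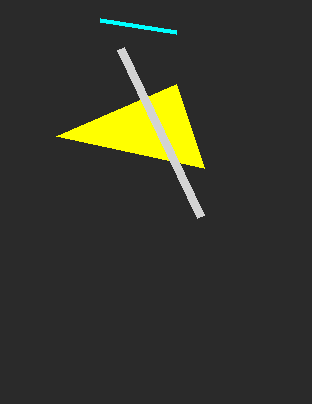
px1_1 = 100, py1_1 = 20, px2_2 = 56, py2_2 = 136, px0_3 = 120, py0_3 = 48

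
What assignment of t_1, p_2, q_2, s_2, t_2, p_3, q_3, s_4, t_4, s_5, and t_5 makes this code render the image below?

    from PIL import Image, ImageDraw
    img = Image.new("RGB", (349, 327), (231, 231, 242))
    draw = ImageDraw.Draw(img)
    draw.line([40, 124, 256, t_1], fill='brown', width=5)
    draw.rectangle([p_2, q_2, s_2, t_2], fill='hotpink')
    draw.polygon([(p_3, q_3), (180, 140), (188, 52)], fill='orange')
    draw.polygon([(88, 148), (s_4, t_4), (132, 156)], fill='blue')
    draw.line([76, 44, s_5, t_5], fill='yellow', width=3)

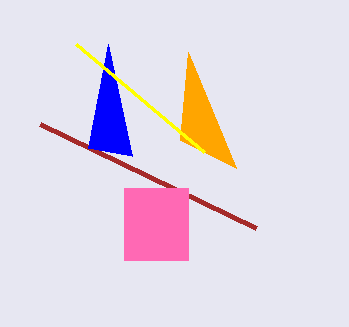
t_1 = 228; p_2 = 124; q_2 = 188; s_2 = 188; t_2 = 260; p_3 = 236; q_3 = 168; s_4 = 108; t_4 = 44; s_5 = 204; t_5 = 152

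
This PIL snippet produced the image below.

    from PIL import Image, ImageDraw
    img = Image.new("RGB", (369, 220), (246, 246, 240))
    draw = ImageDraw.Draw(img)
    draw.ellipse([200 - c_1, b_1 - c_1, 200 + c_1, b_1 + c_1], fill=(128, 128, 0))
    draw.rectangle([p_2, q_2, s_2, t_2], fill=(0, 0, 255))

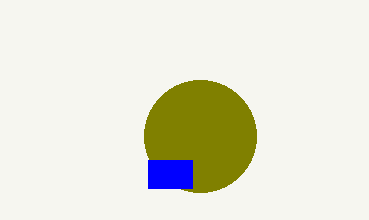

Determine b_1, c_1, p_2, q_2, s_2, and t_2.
b_1 = 136; c_1 = 56; p_2 = 148; q_2 = 160; s_2 = 192; t_2 = 188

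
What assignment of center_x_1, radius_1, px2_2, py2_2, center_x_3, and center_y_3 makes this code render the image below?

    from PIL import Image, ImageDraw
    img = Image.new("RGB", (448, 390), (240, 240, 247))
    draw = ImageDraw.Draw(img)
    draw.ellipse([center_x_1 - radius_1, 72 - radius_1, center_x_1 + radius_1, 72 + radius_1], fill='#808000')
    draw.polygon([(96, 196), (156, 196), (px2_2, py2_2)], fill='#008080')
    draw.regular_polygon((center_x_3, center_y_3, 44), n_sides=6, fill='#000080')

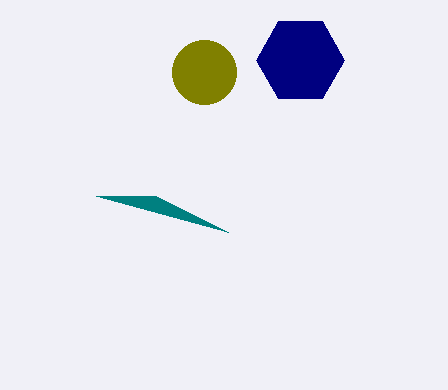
center_x_1 = 204, radius_1 = 32, px2_2 = 228, py2_2 = 232, center_x_3 = 300, center_y_3 = 60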